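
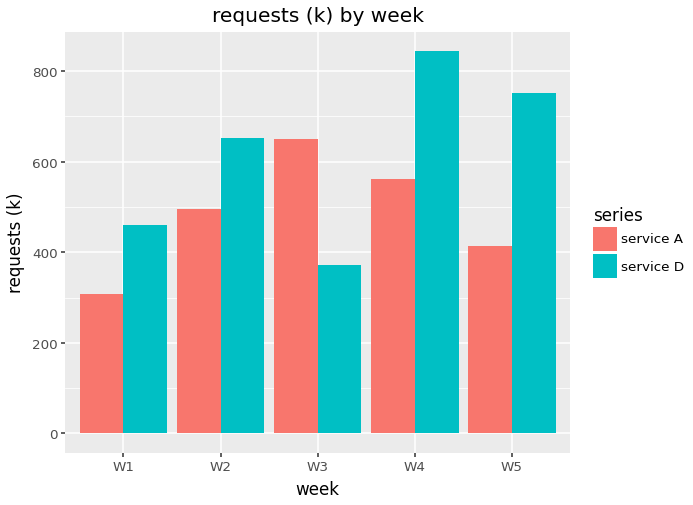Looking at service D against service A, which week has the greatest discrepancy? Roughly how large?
W5: service D ≈ 800, service A ≈ 400 → gap ≈ 400. Next-largest (W4) is only ≈ 200.

W5, ≈ 400 k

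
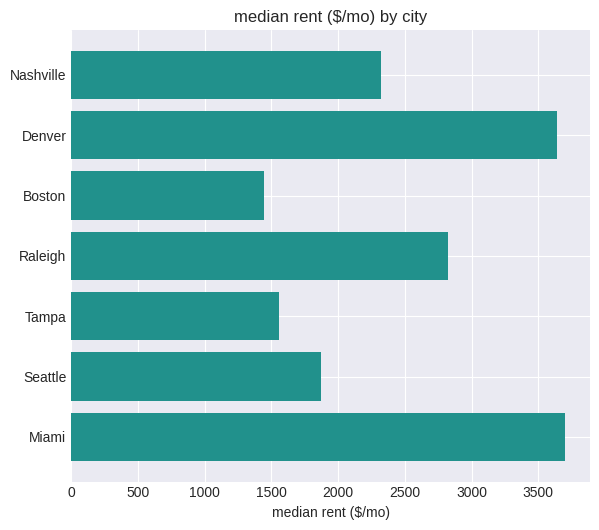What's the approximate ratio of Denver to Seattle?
Denver ≈ 3500, Seattle ≈ 2000; 3500/2000 ≈ 1.75.

≈ 1.75×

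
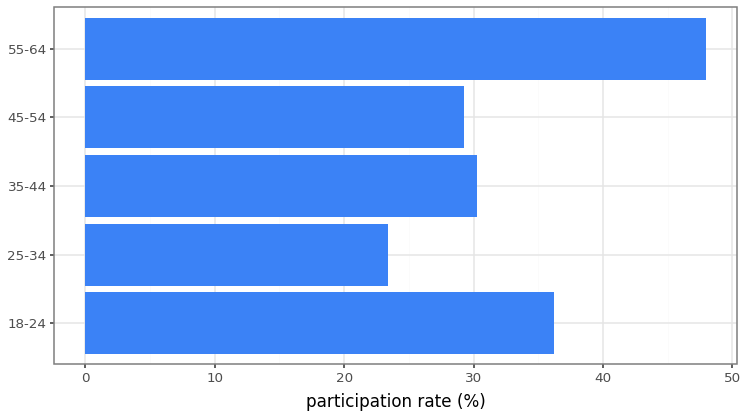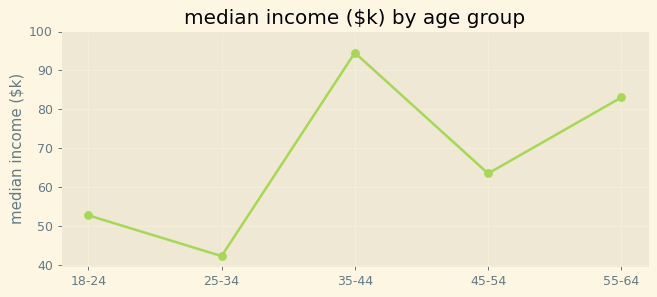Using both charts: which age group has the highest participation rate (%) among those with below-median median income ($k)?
18-24

Chart 2 median median income ($k) ≈ 60; below-median age groups: 18-24, 25-34. Among those, 18-24 has the highest participation rate (%) (≈ 35).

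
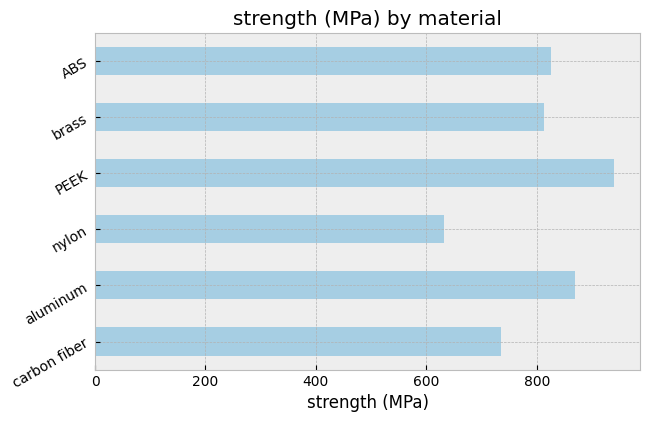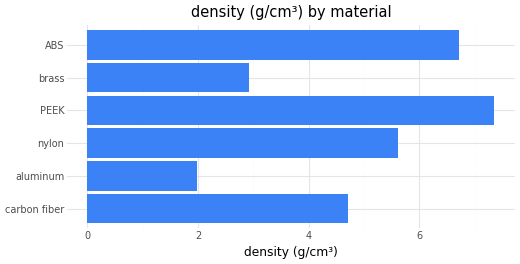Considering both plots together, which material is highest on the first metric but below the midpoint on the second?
Chart 2 median density (g/cm³) ≈ 5; below-median materials: carbon fiber, aluminum, brass. Among those, aluminum has the highest strength (MPa) (≈ 900).

aluminum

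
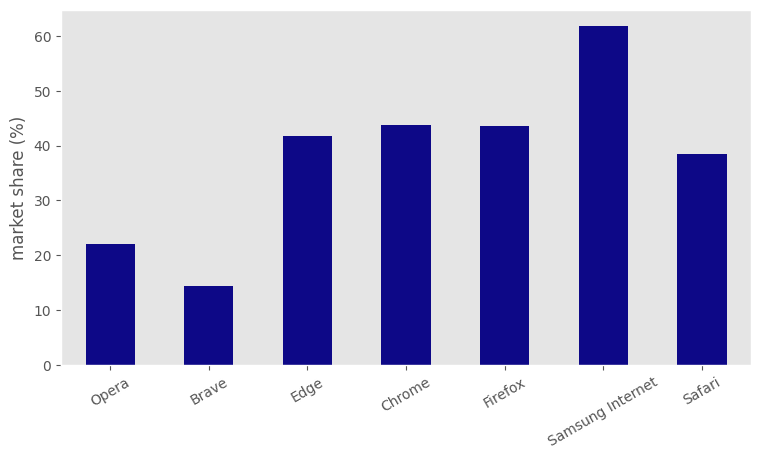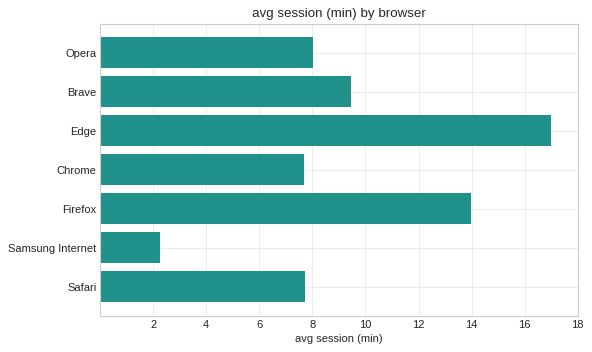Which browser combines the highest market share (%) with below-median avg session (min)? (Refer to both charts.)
Samsung Internet

Chart 2 median avg session (min) ≈ 8; below-median browsers: Chrome, Samsung Internet, Safari. Among those, Samsung Internet has the highest market share (%) (≈ 60).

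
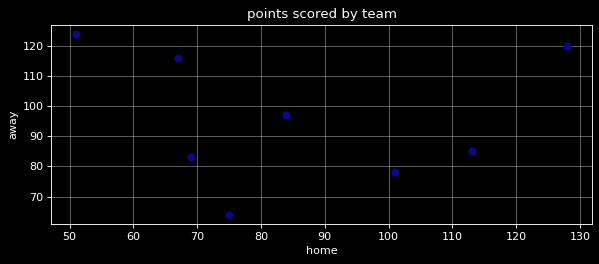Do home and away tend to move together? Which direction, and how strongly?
Points are roughly uncorrelated; weak (|r| ≈ 0.1).

no clear correlation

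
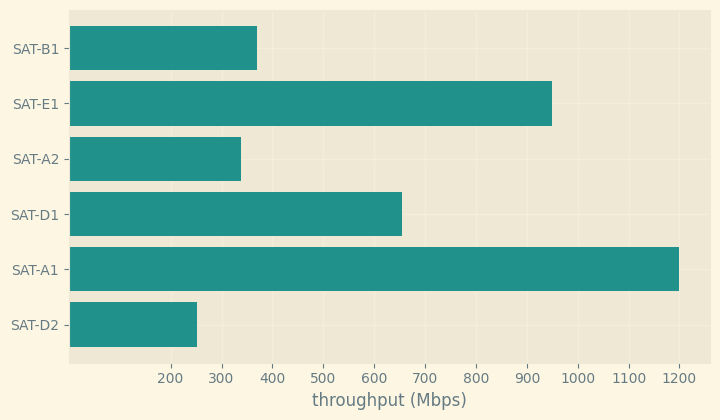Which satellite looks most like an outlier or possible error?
SAT-A1 ≈ 1200; the rest sit between ≈ 300 and ≈ 900.

SAT-A1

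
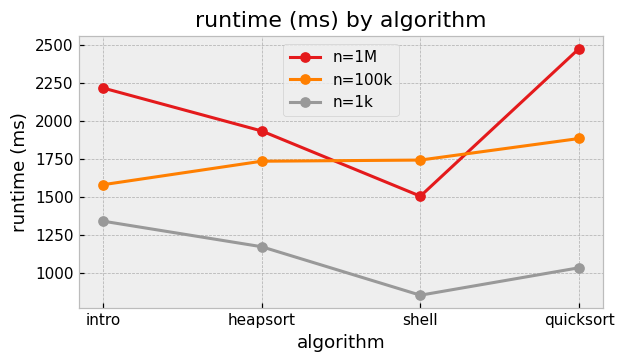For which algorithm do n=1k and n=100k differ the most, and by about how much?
shell, ≈ 1000 ms

shell: n=1k ≈ 800, n=100k ≈ 1800 → gap ≈ 1000. Next-largest (quicksort) is only ≈ 800.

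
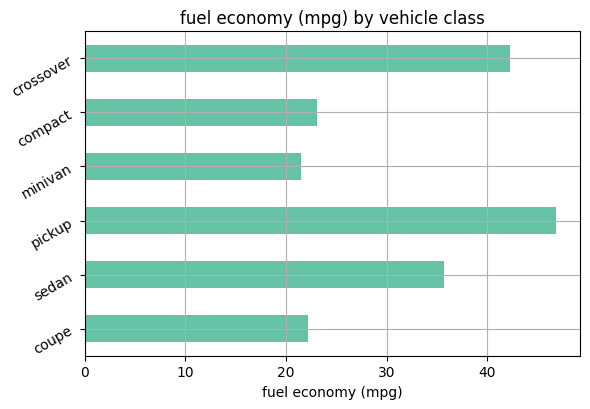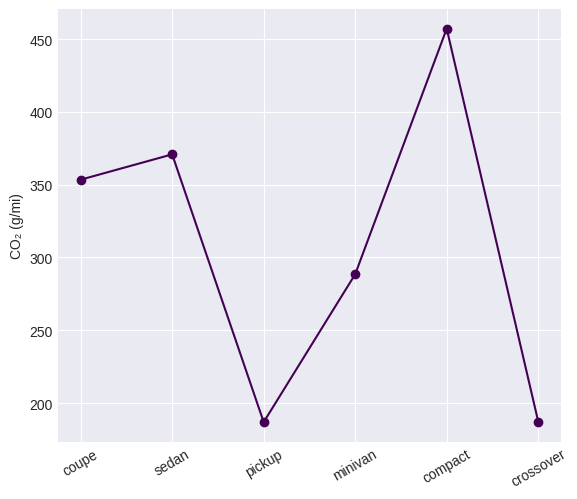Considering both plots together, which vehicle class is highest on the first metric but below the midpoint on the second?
pickup

Chart 2 median CO₂ (g/mi) ≈ 300; below-median vehicle classes: pickup, minivan, crossover. Among those, pickup has the highest fuel economy (mpg) (≈ 45).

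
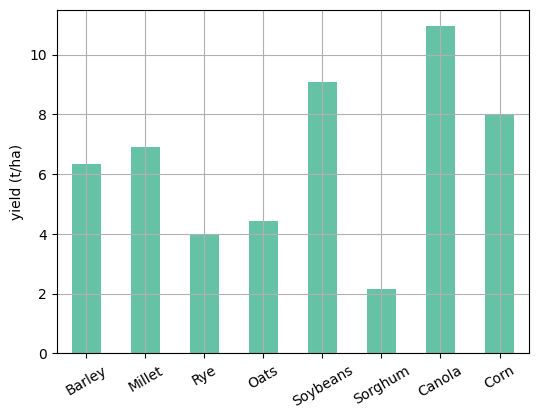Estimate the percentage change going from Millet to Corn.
≈ +14.3%

Millet ≈ 7, Corn ≈ 8; (8 − 7) / 7 ≈ +14.3%.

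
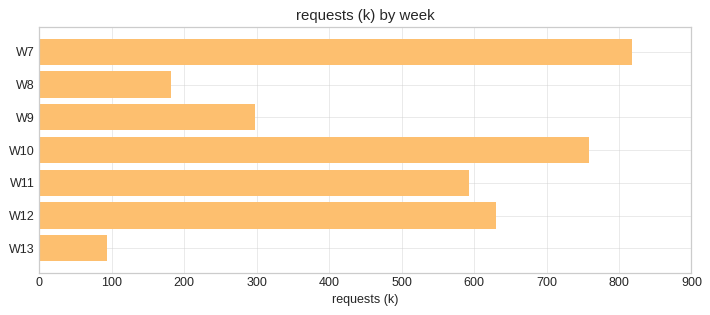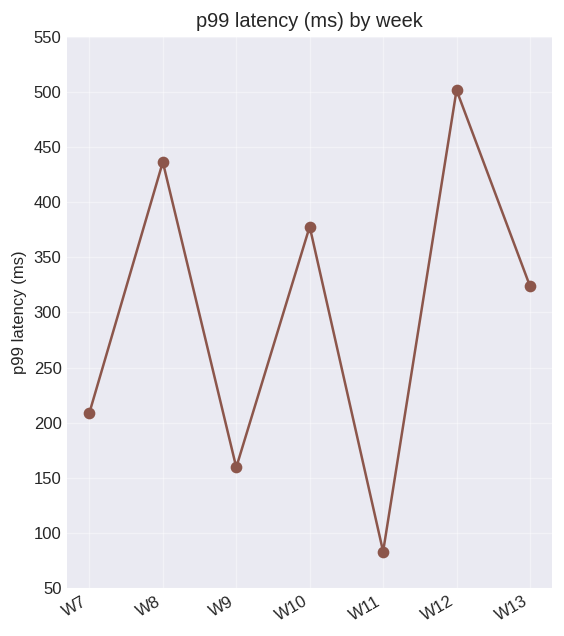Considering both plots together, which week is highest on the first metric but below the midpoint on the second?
Chart 2 median p99 latency (ms) ≈ 300; below-median weeks: W7, W9, W11. Among those, W7 has the highest requests (k) (≈ 800).

W7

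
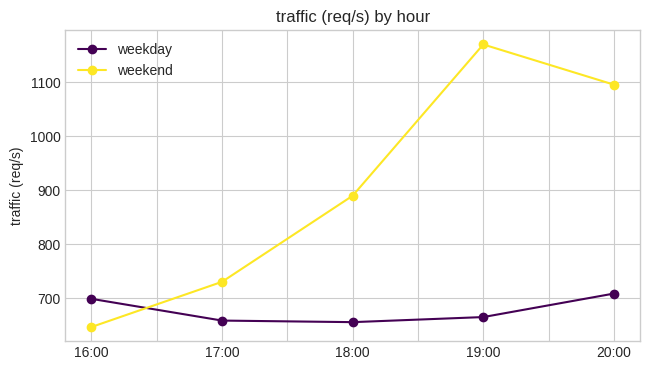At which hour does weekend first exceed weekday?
17:00

16:00: weekend ≈ 650 vs weekday ≈ 700 (not yet); 17:00: weekend ≈ 750 vs weekday ≈ 650 (first crossover).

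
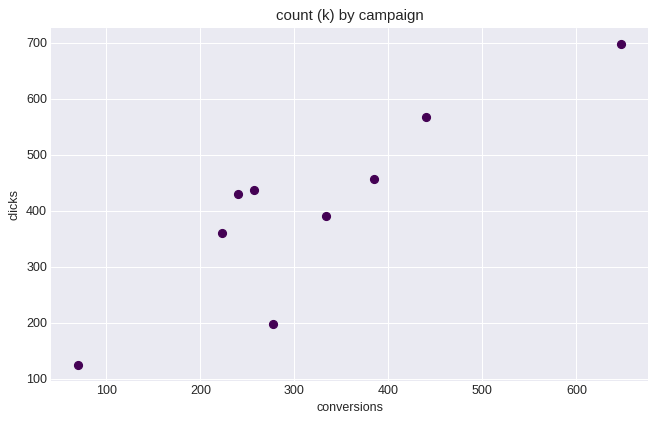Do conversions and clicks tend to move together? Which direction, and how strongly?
positive, strong

Points are positively correlated; strong (|r| ≈ 0.9).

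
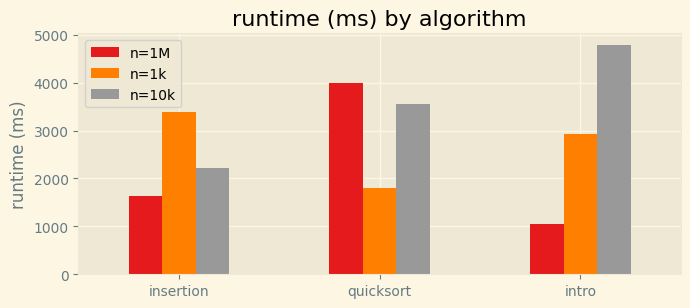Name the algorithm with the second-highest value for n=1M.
insertion

Top 3 for n=1M: quicksort ≈ 4000, insertion ≈ 1500, intro ≈ 1000.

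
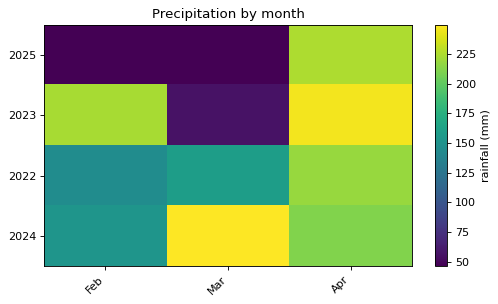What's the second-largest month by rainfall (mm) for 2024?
Apr

Top 3 for 2024: Mar ≈ 240, Apr ≈ 220, Feb ≈ 160.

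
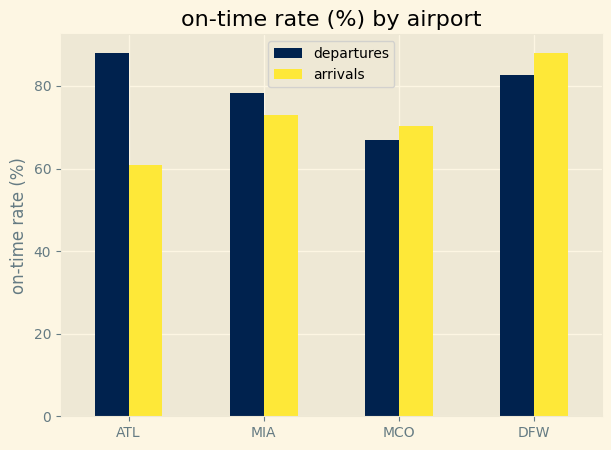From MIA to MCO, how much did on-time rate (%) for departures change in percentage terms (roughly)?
≈ -12.5%

MIA ≈ 80, MCO ≈ 70; (70 − 80) / 80 ≈ -12.5%.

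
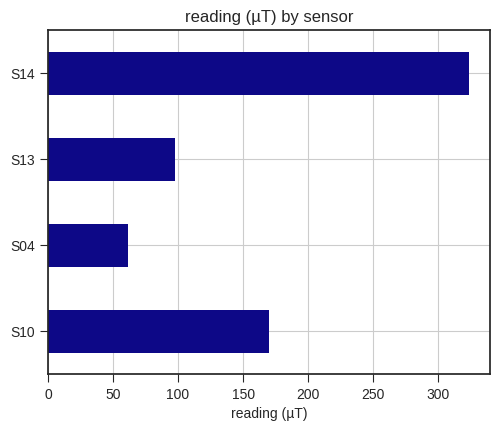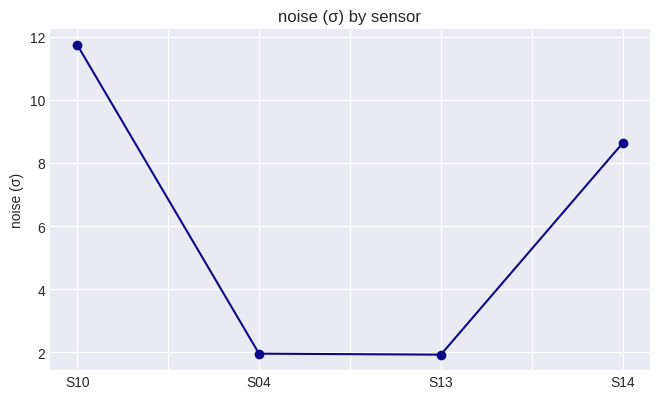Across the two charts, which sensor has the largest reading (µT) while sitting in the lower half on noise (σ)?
Chart 2 median noise (σ) ≈ 6; below-median sensors: S04, S13. Among those, S13 has the highest reading (µT) (≈ 100).

S13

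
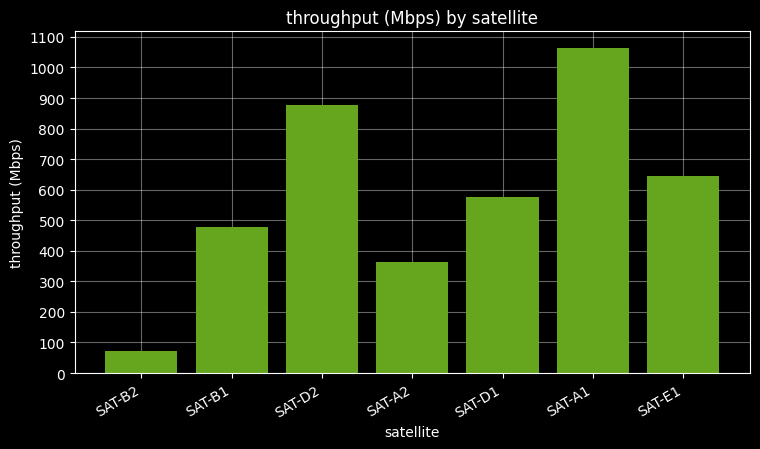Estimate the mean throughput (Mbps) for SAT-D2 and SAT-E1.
≈ 750

(900 + 600) / 2 ≈ 750.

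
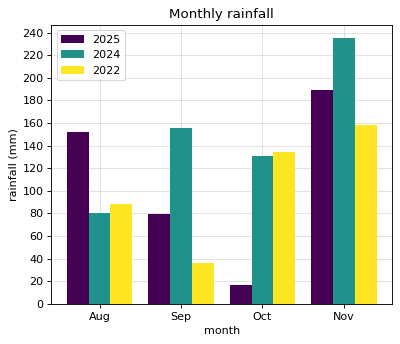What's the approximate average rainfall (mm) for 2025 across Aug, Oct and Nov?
(160 + 20 + 180) / 3 ≈ 120.

≈ 120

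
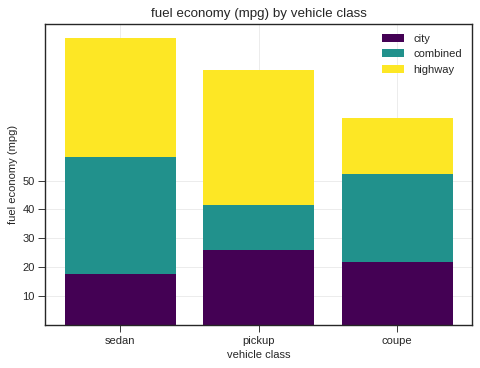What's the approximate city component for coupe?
city top ≈ 20, bottom ≈ 0; segment ≈ 20.

≈ 20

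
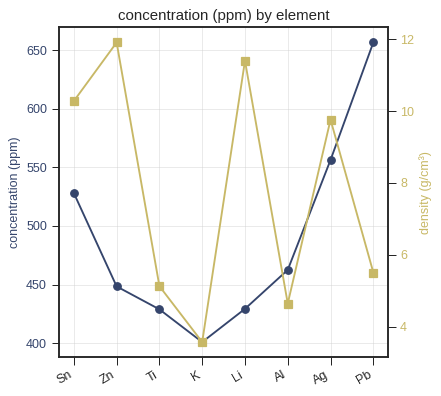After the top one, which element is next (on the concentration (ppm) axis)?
Top 3 (on the concentration (ppm) axis): Pb ≈ 650, Ag ≈ 550, Sn ≈ 525.

Ag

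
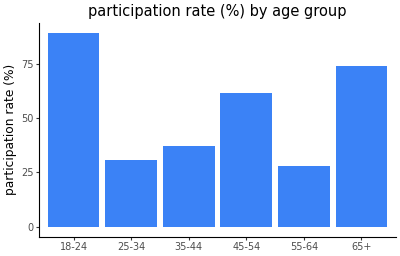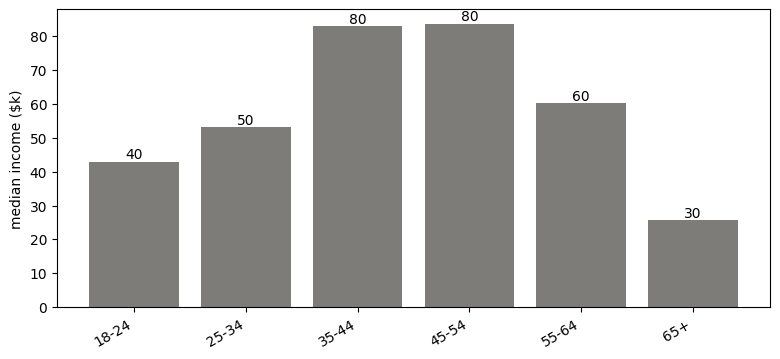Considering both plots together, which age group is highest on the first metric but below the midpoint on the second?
Chart 2 median median income ($k) ≈ 60; below-median age groups: 18-24, 25-34, 65+. Among those, 18-24 has the highest participation rate (%) (≈ 90).

18-24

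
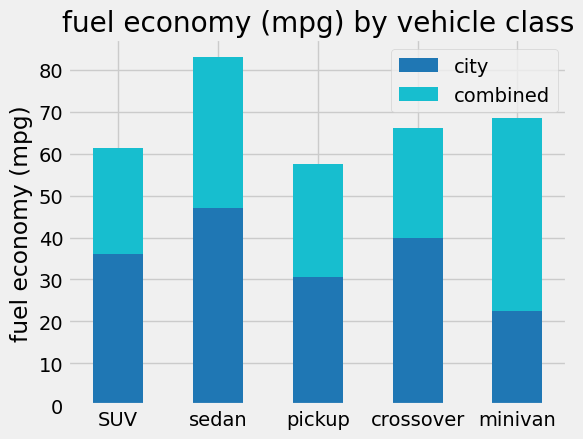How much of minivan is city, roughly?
city top ≈ 20, bottom ≈ 0; segment ≈ 20.

≈ 20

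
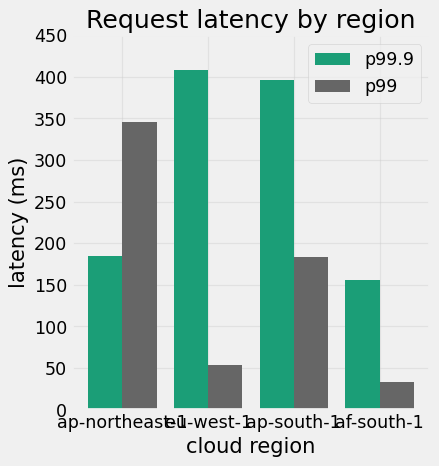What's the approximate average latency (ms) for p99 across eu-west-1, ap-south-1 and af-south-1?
(50 + 200 + 50) / 3 ≈ 100.

≈ 100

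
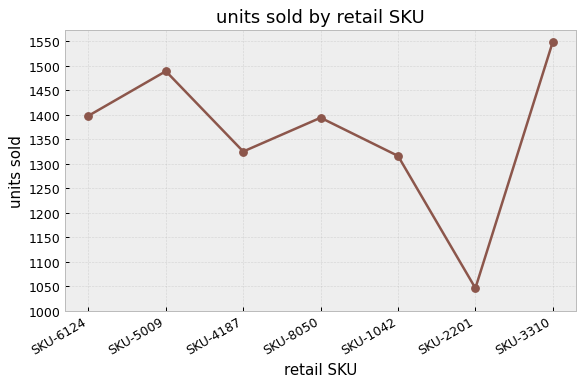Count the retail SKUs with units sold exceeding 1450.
Above 1450: SKU-5009, SKU-3310.

2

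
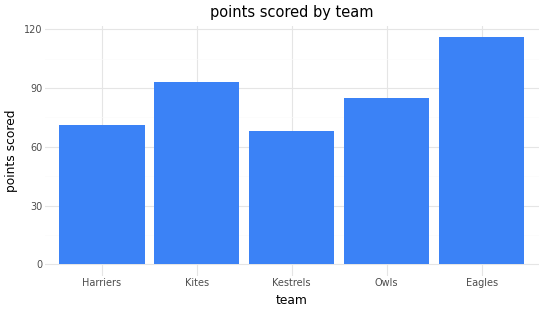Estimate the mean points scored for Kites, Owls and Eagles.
≈ 97

(90 + 80 + 120) / 3 ≈ 97.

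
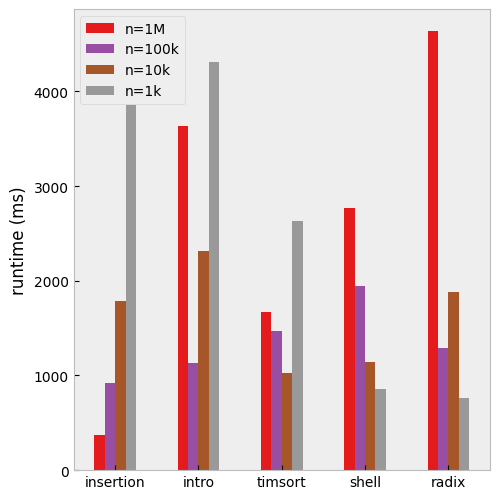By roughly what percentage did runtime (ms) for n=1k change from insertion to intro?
≈ +12.5%

insertion ≈ 4000, intro ≈ 4500; (4500 − 4000) / 4000 ≈ +12.5%.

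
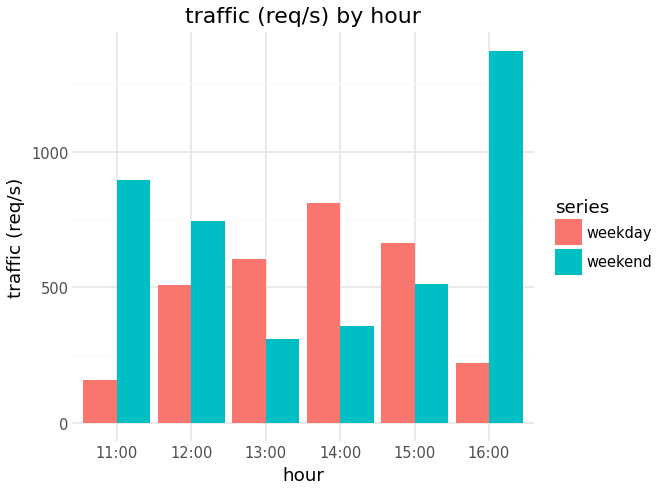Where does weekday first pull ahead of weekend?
13:00

12:00: weekday ≈ 600 vs weekend ≈ 800 (not yet); 13:00: weekday ≈ 600 vs weekend ≈ 400 (first crossover).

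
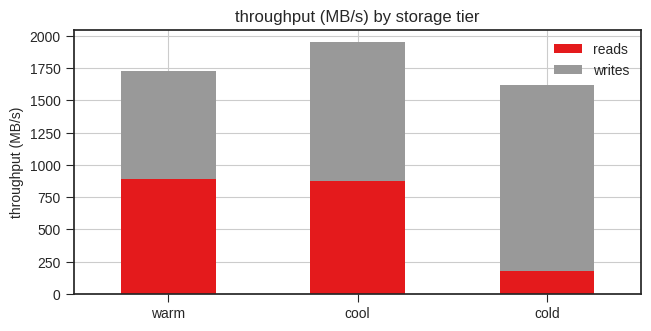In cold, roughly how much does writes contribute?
≈ 1400

writes top ≈ 1600, bottom ≈ 200; segment ≈ 1400.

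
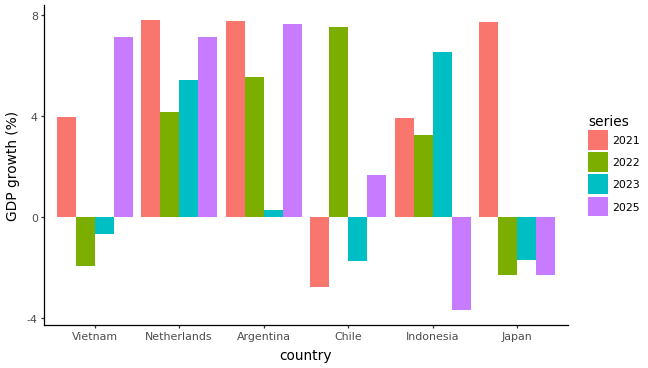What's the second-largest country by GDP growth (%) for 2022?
Argentina

Top 3 for 2022: Chile ≈ 8, Argentina ≈ 6, Netherlands ≈ 4.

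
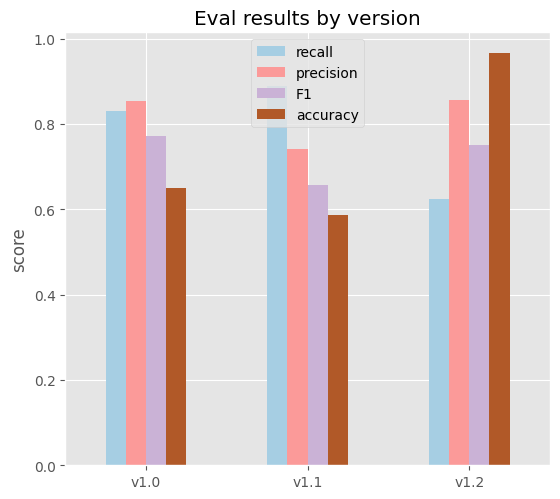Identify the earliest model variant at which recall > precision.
v1.1

v1.0: recall ≈ 0.8 vs precision ≈ 0.9 (not yet); v1.1: recall ≈ 0.9 vs precision ≈ 0.7 (first crossover).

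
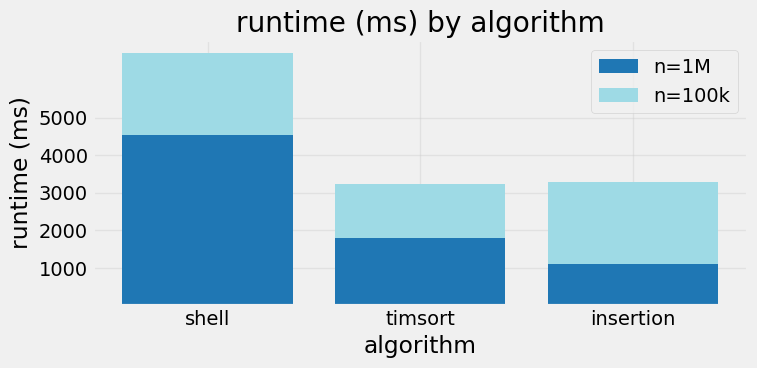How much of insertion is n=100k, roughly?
≈ 2000

n=100k top ≈ 3000, bottom ≈ 1000; segment ≈ 2000.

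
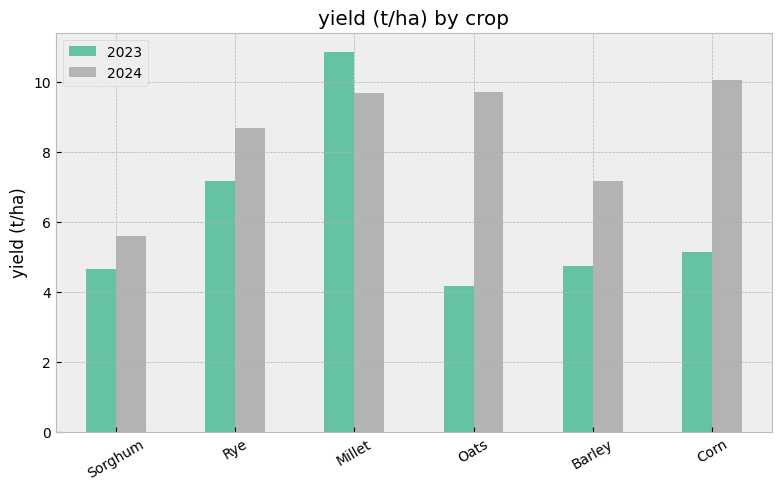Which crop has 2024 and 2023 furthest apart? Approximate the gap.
Oats: 2024 ≈ 10, 2023 ≈ 4 → gap ≈ 6. Next-largest (Corn) is only ≈ 5.

Oats, ≈ 6 t/ha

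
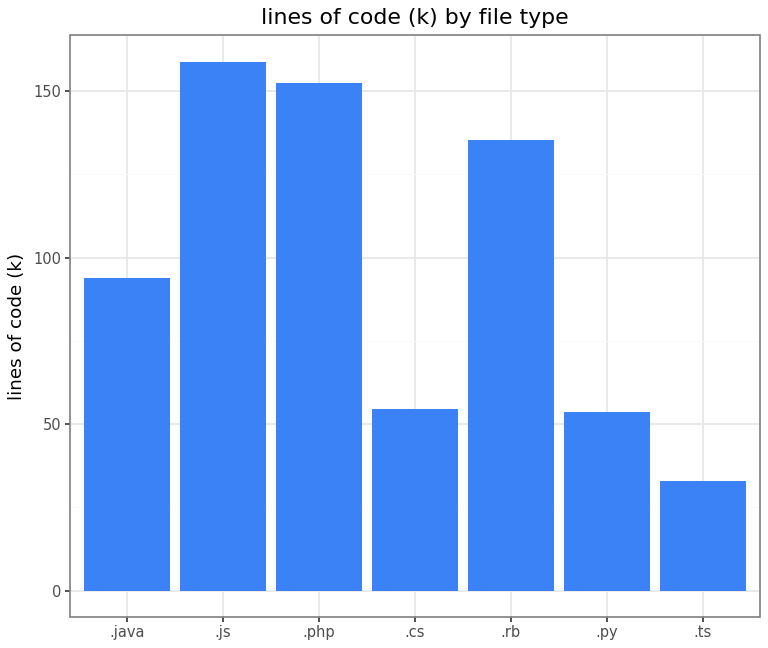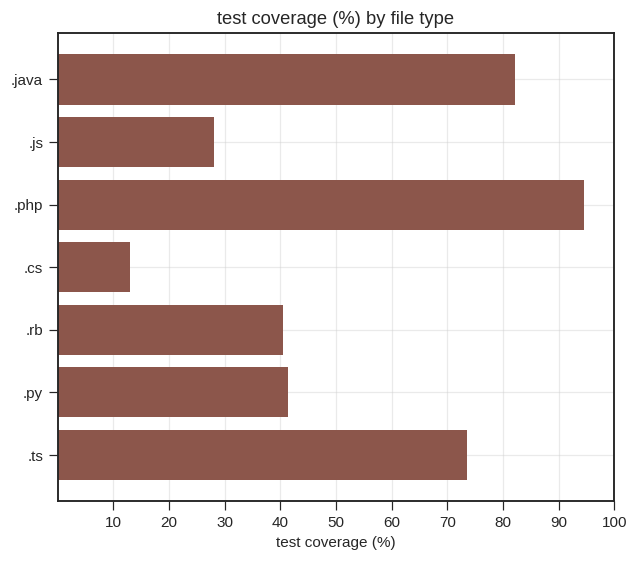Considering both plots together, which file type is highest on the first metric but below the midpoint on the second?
Chart 2 median test coverage (%) ≈ 40; below-median file types: .js, .cs, .rb. Among those, .js has the highest lines of code (k) (≈ 160).

.js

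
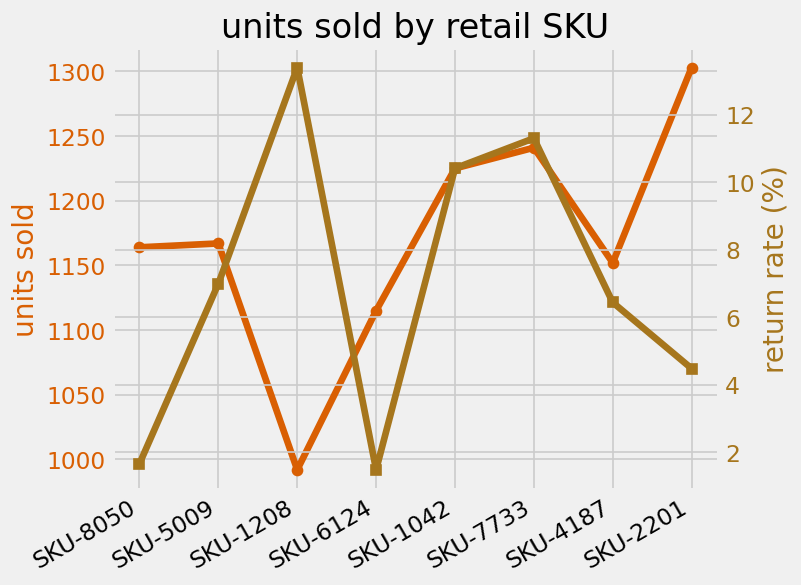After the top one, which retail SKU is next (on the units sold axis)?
Top 3 (on the units sold axis): SKU-2201 ≈ 1300, SKU-7733 ≈ 1250, SKU-1042 ≈ 1200.

SKU-7733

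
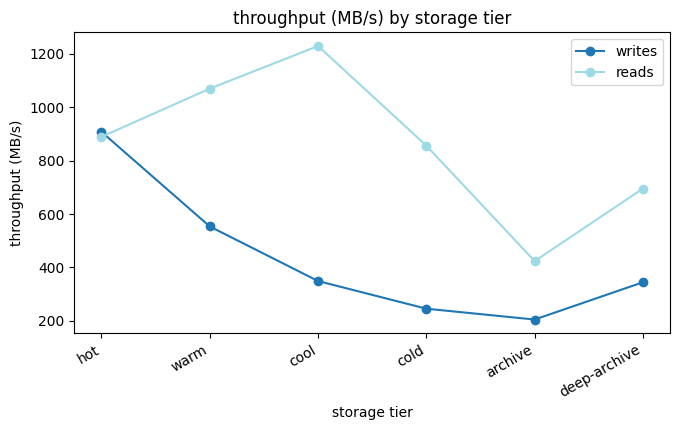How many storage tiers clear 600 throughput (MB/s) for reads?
Above 600: hot, warm, cool, cold, deep-archive.

5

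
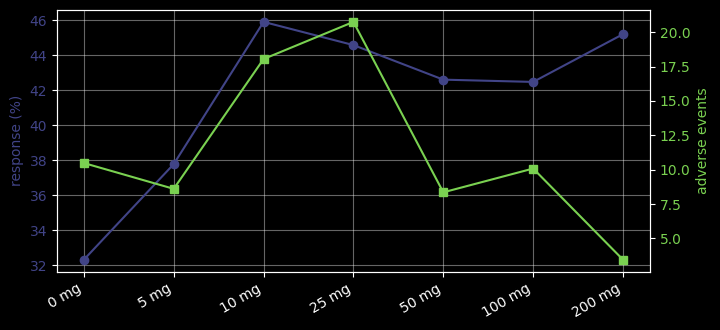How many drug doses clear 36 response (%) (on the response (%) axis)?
Above 36: 5 mg, 10 mg, 25 mg, 50 mg, 100 mg, 200 mg.

6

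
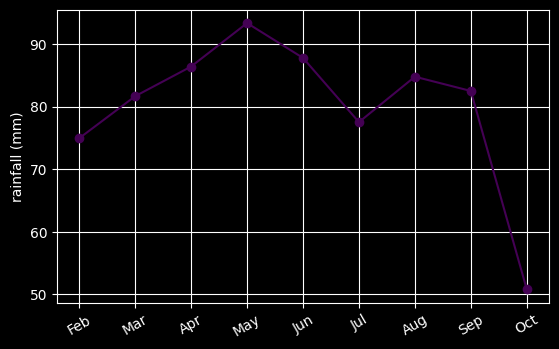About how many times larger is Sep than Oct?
≈ 1.6×

Sep ≈ 80, Oct ≈ 50; 80/50 ≈ 1.6.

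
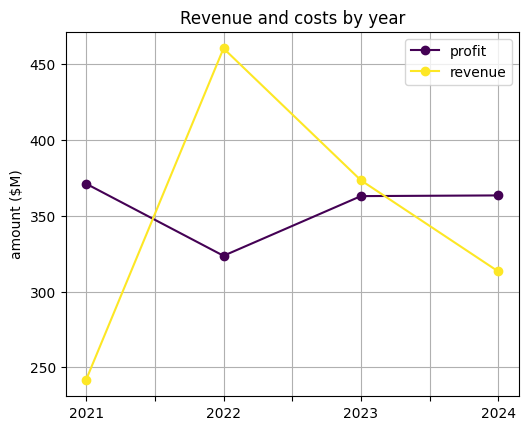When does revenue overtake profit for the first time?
2021: revenue ≈ 240 vs profit ≈ 380 (not yet); 2022: revenue ≈ 460 vs profit ≈ 320 (first crossover).

2022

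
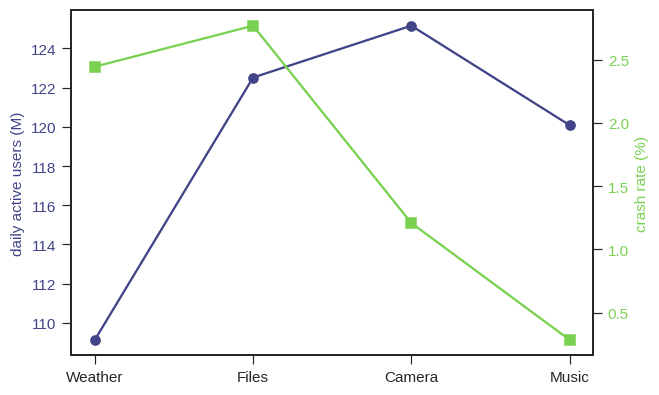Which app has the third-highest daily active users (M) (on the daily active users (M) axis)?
Music

Top 4 (on the daily active users (M) axis): Camera ≈ 126, Files ≈ 122, Music ≈ 120, Weather ≈ 110.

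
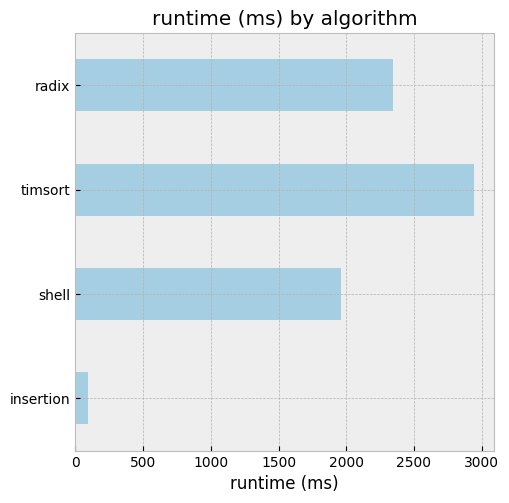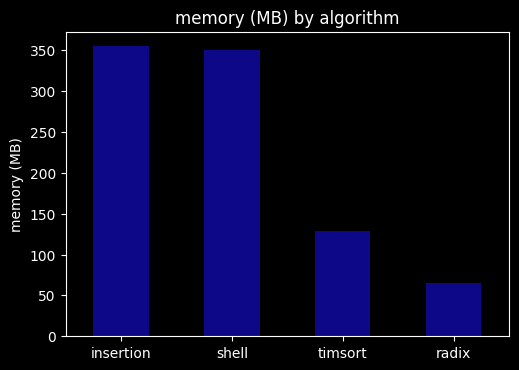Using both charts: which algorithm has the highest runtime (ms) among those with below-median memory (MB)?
Chart 2 median memory (MB) ≈ 250; below-median algorithms: timsort, radix. Among those, timsort has the highest runtime (ms) (≈ 3000).

timsort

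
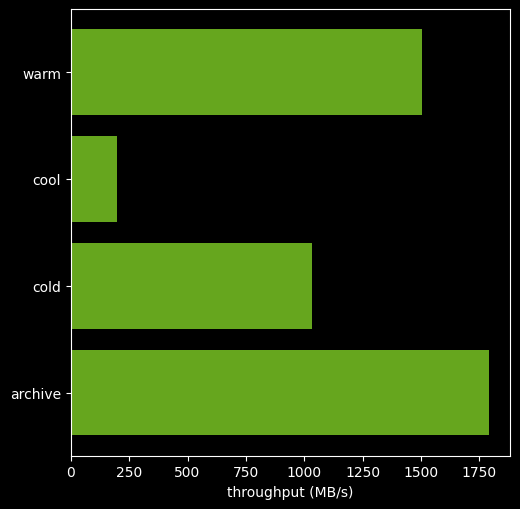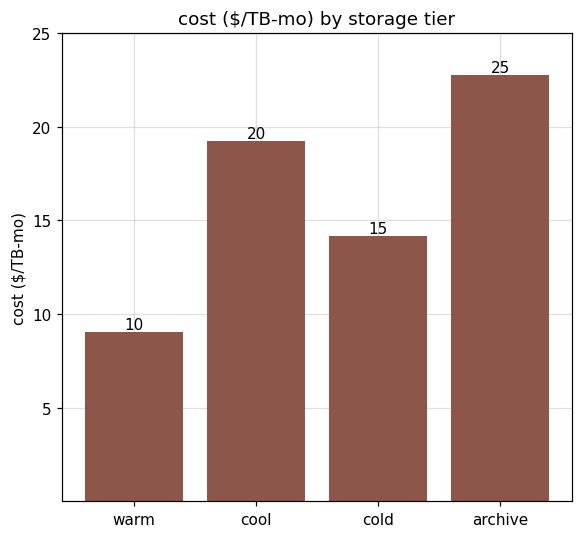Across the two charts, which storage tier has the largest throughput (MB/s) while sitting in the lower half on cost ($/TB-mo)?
Chart 2 median cost ($/TB-mo) ≈ 15; below-median storage tiers: warm, cold. Among those, warm has the highest throughput (MB/s) (≈ 1600).

warm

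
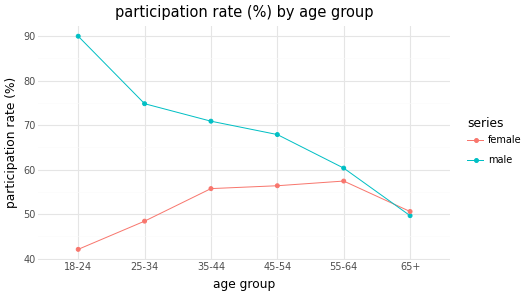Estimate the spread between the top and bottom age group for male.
≈ 40

Max 18-24 ≈ 90, min 65+ ≈ 50; range ≈ 40.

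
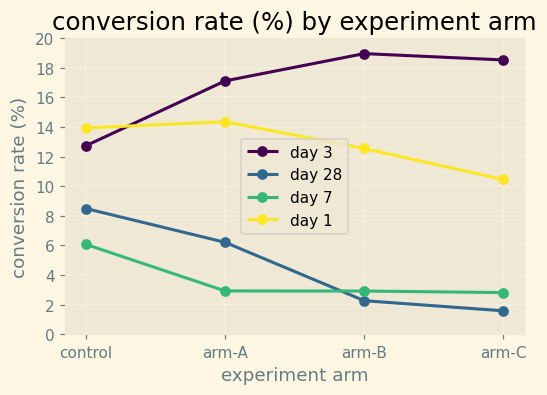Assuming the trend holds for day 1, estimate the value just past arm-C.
≈ 8

Last three: 14, 12, 10 → slope ≈ -2/step → next ≈ 8.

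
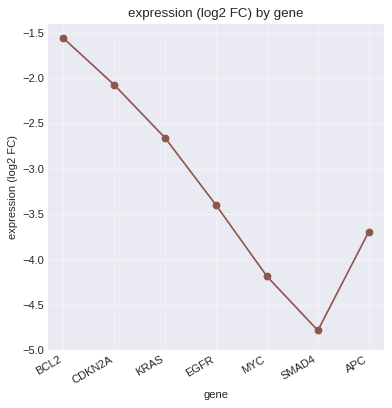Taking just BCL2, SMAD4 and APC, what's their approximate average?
≈ -3.33

(-1.5 + -5.0 + -3.5) / 3 ≈ -3.33.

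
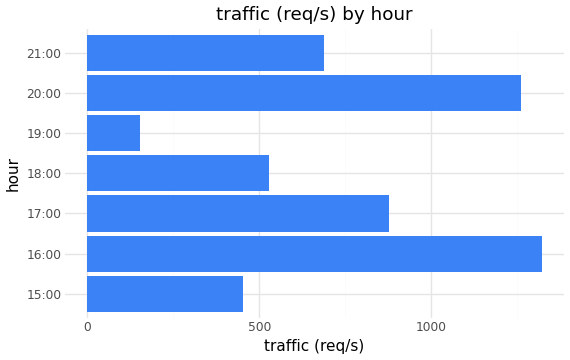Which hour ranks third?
17:00

Top 4: 16:00 ≈ 1400, 20:00 ≈ 1200, 17:00 ≈ 800, 21:00 ≈ 600.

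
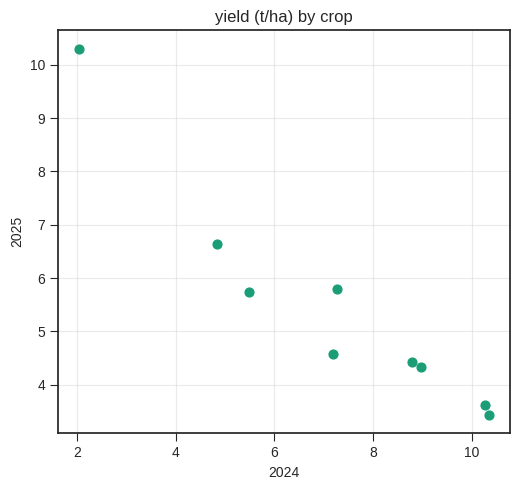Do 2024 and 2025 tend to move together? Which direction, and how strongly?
negative, strong

Points are negatively correlated; strong (|r| ≈ 0.9).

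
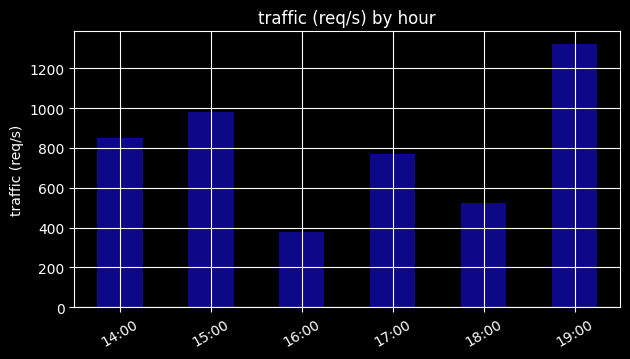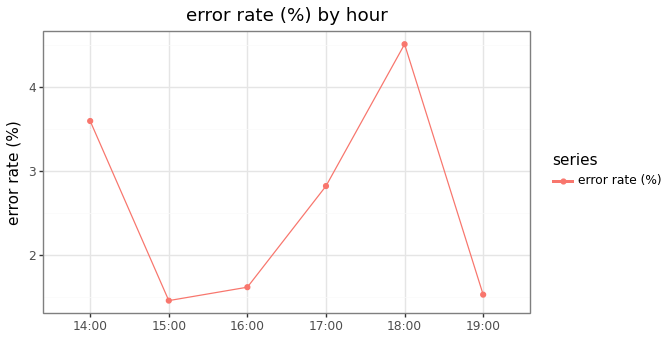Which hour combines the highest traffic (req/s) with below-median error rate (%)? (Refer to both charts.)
Chart 2 median error rate (%) ≈ 2; below-median hours: 15:00, 16:00, 19:00. Among those, 19:00 has the highest traffic (req/s) (≈ 1400).

19:00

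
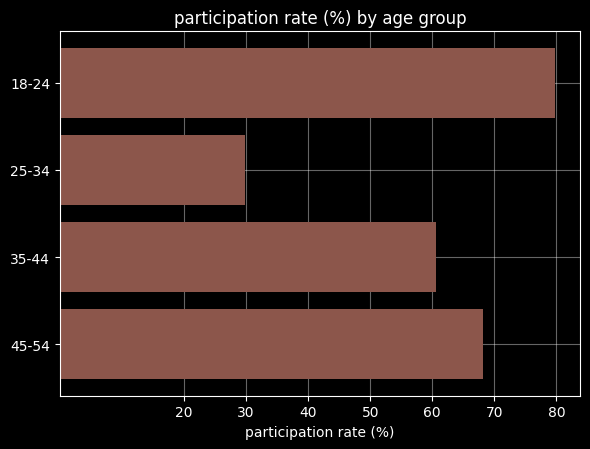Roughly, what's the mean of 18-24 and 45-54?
≈ 75

(80 + 70) / 2 ≈ 75.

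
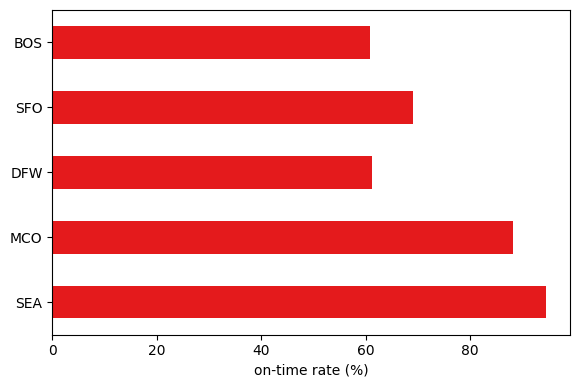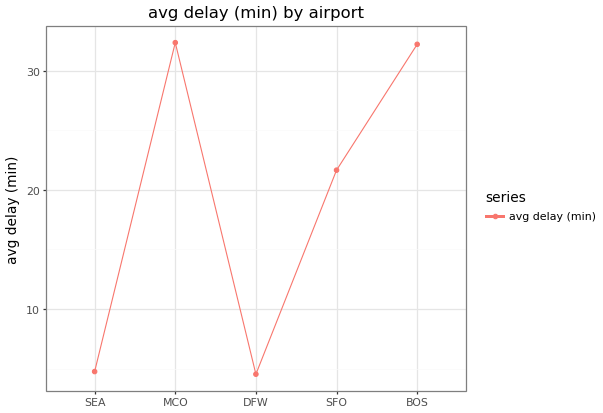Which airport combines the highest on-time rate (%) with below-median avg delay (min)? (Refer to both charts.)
SEA

Chart 2 median avg delay (min) ≈ 20; below-median airports: SEA, DFW. Among those, SEA has the highest on-time rate (%) (≈ 90).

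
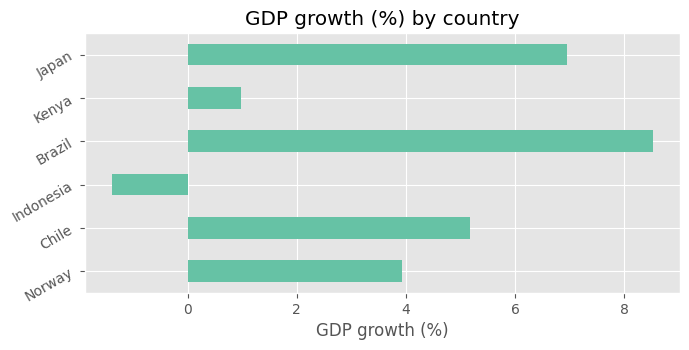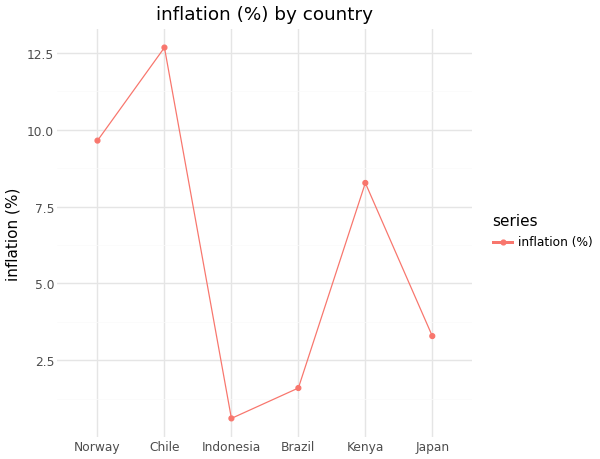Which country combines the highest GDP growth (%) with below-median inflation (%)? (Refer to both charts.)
Chart 2 median inflation (%) ≈ 6; below-median countries: Indonesia, Brazil, Japan. Among those, Brazil has the highest GDP growth (%) (≈ 9).

Brazil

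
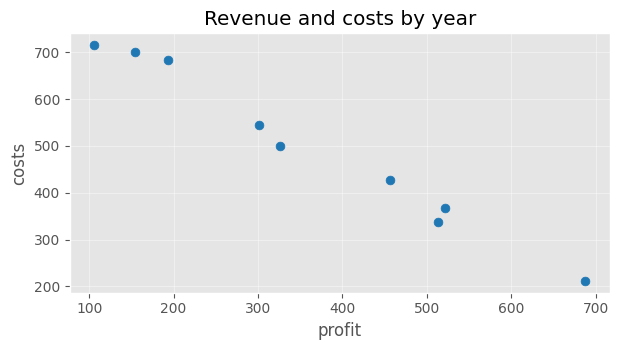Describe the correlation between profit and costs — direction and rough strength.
negative, strong

Points are negatively correlated; strong (|r| ≈ 1.0).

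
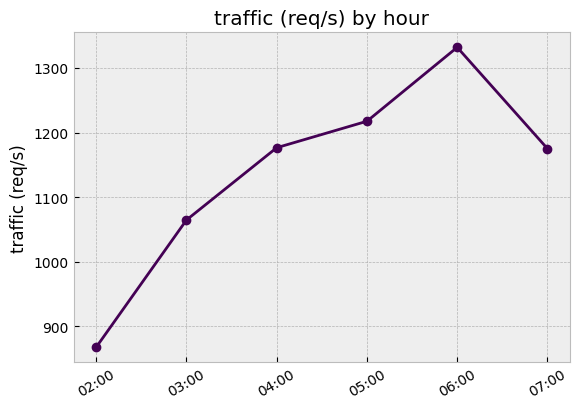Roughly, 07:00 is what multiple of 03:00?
07:00 ≈ 1200, 03:00 ≈ 1050; 1200/1050 ≈ 1.14.

≈ 1.14×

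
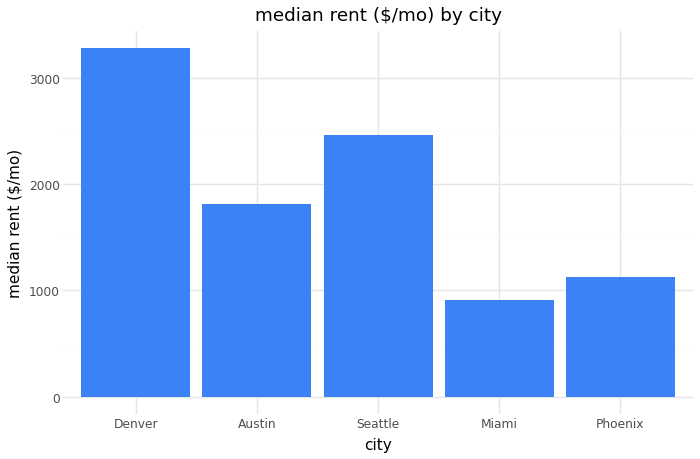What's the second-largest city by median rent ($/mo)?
Top 3: Denver ≈ 3500, Seattle ≈ 2500, Austin ≈ 2000.

Seattle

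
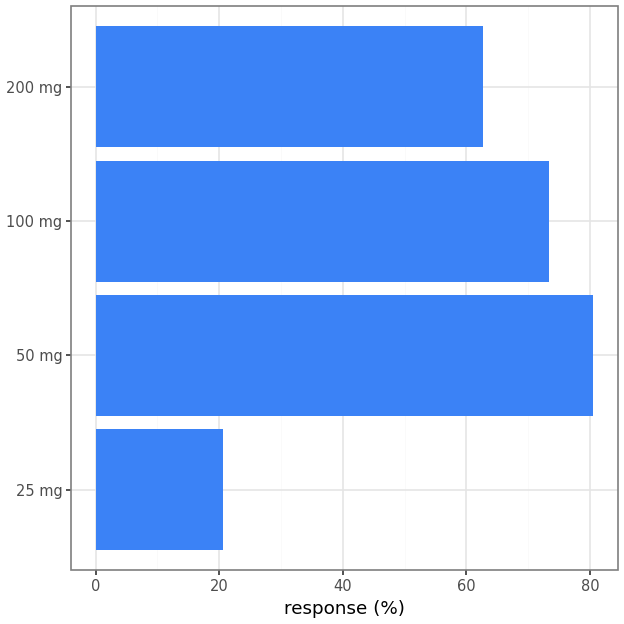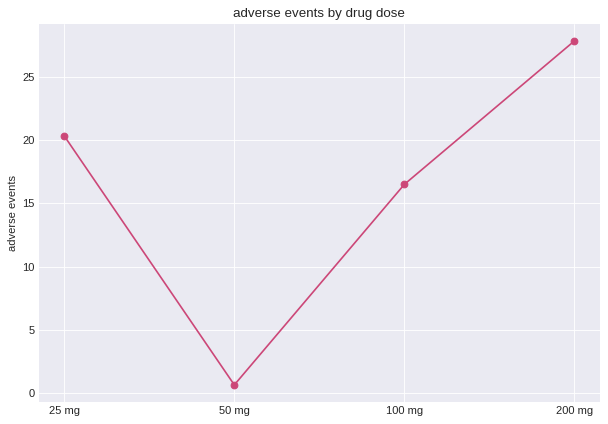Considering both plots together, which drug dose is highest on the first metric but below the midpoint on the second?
Chart 2 median adverse events ≈ 20; below-median drug doses: 50 mg, 100 mg. Among those, 50 mg has the highest response (%) (≈ 80).

50 mg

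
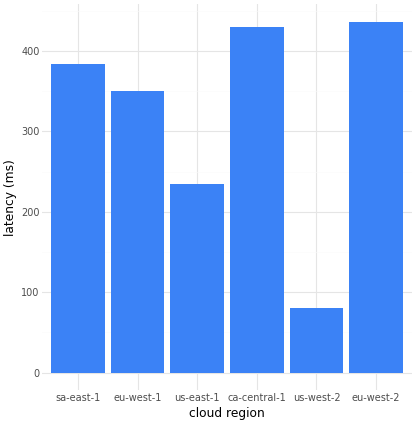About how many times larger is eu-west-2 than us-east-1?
eu-west-2 ≈ 450, us-east-1 ≈ 250; 450/250 ≈ 1.8.

≈ 1.8×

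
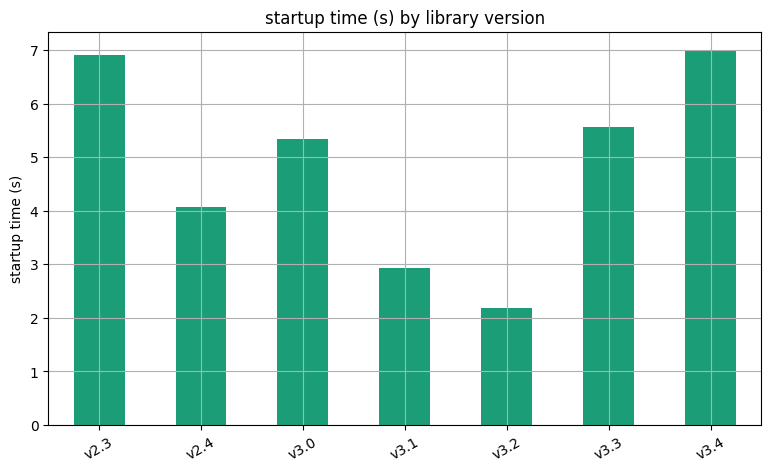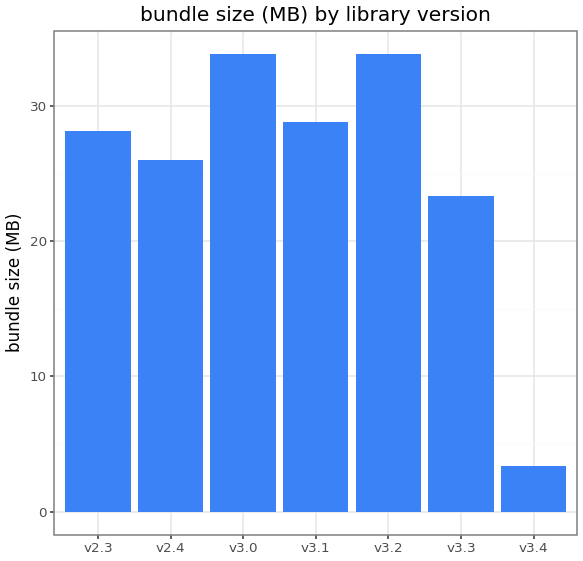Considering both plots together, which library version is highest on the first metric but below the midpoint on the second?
Chart 2 median bundle size (MB) ≈ 30; below-median library versions: v2.4, v3.3, v3.4. Among those, v3.4 has the highest startup time (s) (≈ 7).

v3.4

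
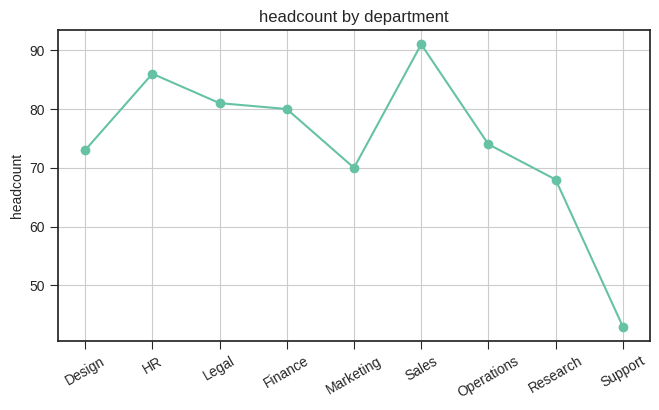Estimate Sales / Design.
Sales ≈ 90, Design ≈ 75; 90/75 ≈ 1.2.

≈ 1.2×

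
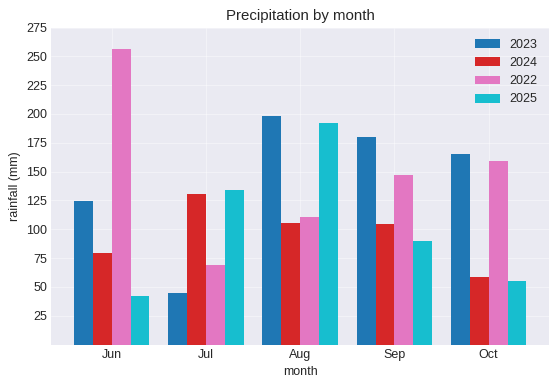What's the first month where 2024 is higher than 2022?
Jun: 2024 ≈ 75 vs 2022 ≈ 250 (not yet); Jul: 2024 ≈ 125 vs 2022 ≈ 75 (first crossover).

Jul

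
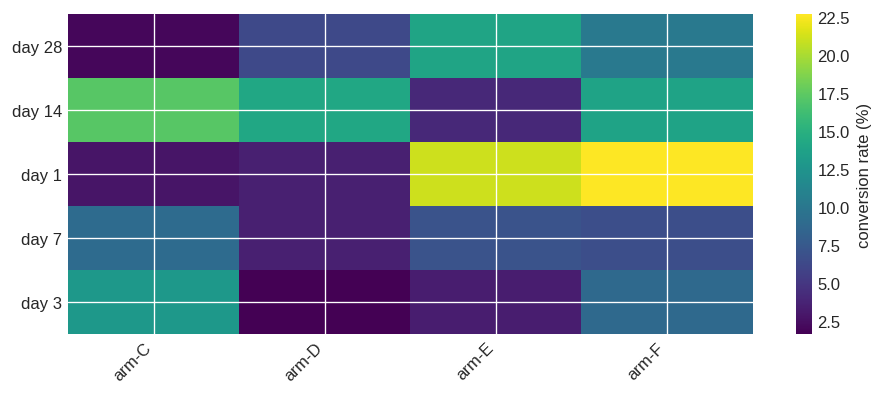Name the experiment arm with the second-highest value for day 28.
Top 3 for day 28: arm-E ≈ 14, arm-F ≈ 10, arm-D ≈ 6.

arm-F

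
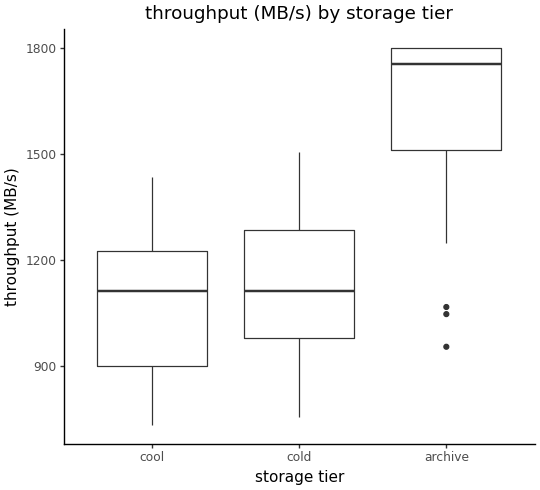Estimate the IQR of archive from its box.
Q3 ≈ 1800, Q1 ≈ 1500; IQR ≈ 300.

≈ 300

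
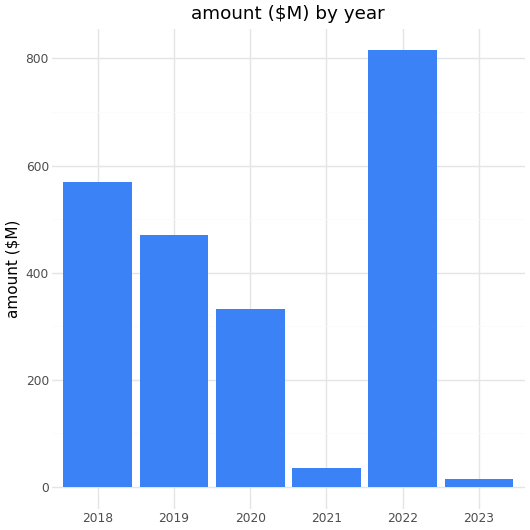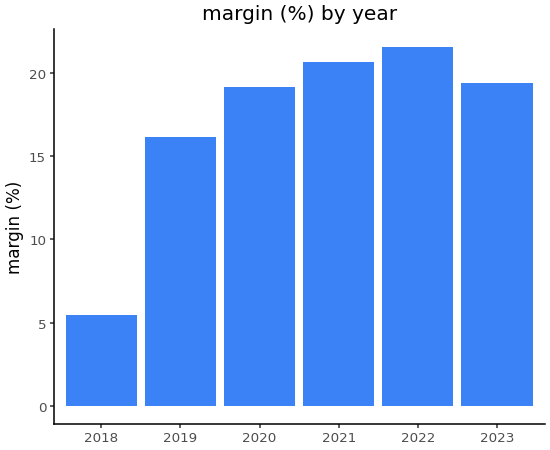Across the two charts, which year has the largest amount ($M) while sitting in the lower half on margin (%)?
2018

Chart 2 median margin (%) ≈ 20; below-median years: 2018, 2019, 2020. Among those, 2018 has the highest amount ($M) (≈ 600).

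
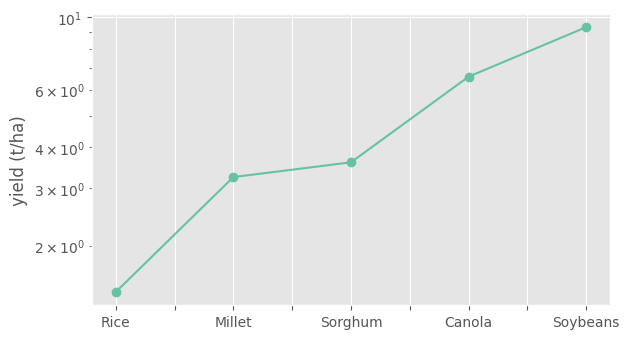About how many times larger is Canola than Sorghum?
Canola ≈ 7, Sorghum ≈ 4; 7/4 ≈ 1.75.

≈ 1.75×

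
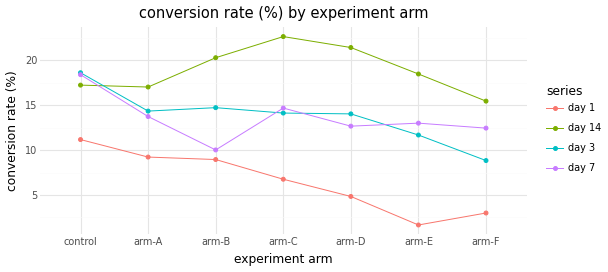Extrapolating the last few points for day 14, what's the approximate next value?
Last three: 22, 18, 16 → slope ≈ -3/step → next ≈ 13.

≈ 13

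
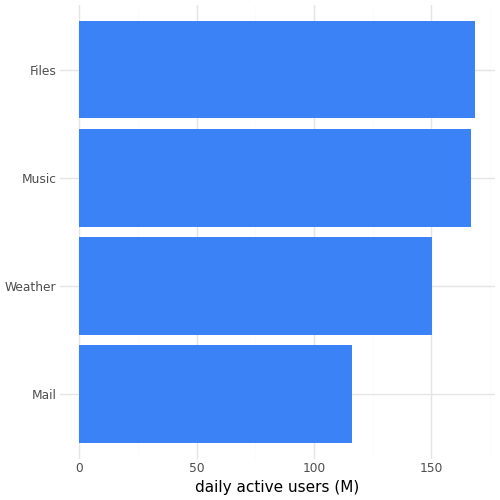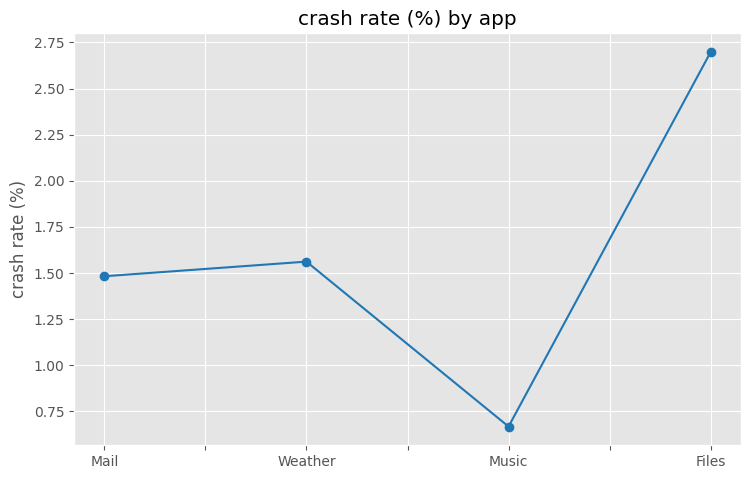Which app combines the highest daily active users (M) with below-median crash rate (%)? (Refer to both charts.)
Music

Chart 2 median crash rate (%) ≈ 1.5; below-median apps: Mail, Music. Among those, Music has the highest daily active users (M) (≈ 160).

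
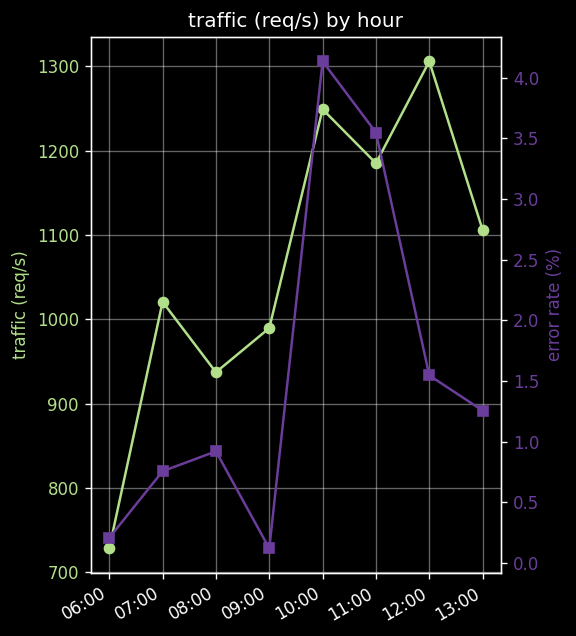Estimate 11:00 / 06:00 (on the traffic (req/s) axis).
≈ 1.6×

11:00 ≈ 1200, 06:00 ≈ 750; 1200/750 ≈ 1.6.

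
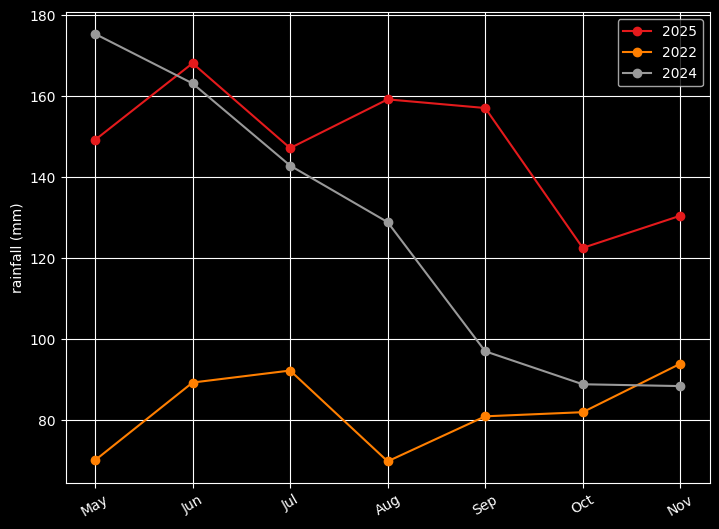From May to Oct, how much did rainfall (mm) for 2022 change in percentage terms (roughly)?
≈ +14.3%

May ≈ 70, Oct ≈ 80; (80 − 70) / 70 ≈ +14.3%.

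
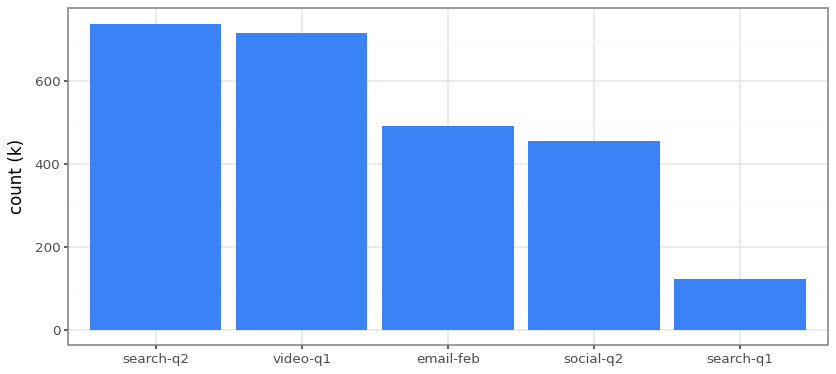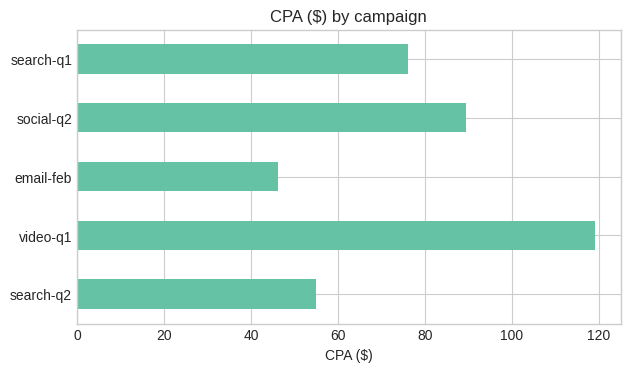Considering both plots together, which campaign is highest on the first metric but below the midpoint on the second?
search-q2

Chart 2 median CPA ($) ≈ 80; below-median campaigns: search-q2, email-feb. Among those, search-q2 has the highest count (k) (≈ 700).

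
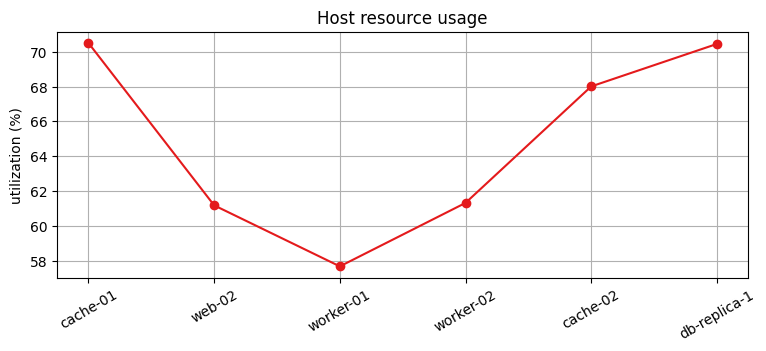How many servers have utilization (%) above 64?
3

Above 64: cache-01, cache-02, db-replica-1.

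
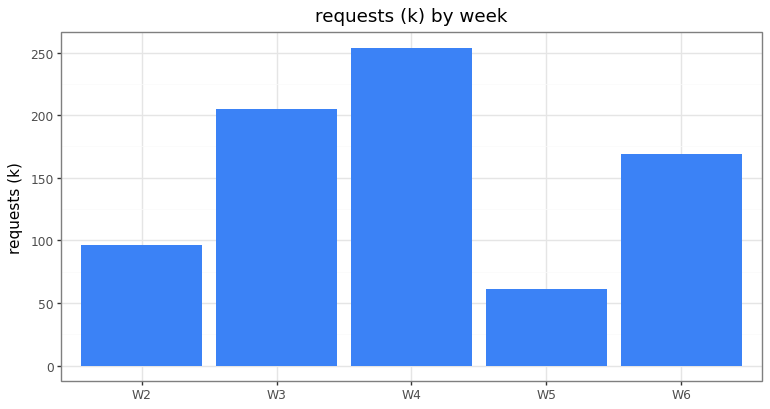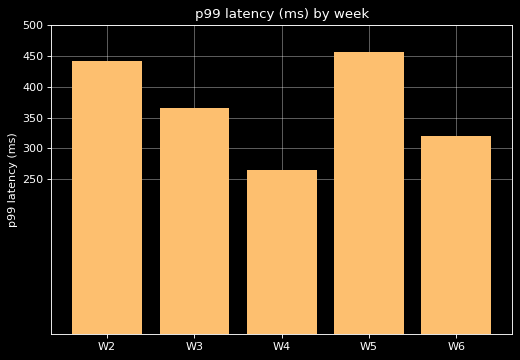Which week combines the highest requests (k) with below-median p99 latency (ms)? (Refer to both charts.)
Chart 2 median p99 latency (ms) ≈ 350; below-median weeks: W4, W6. Among those, W4 has the highest requests (k) (≈ 250).

W4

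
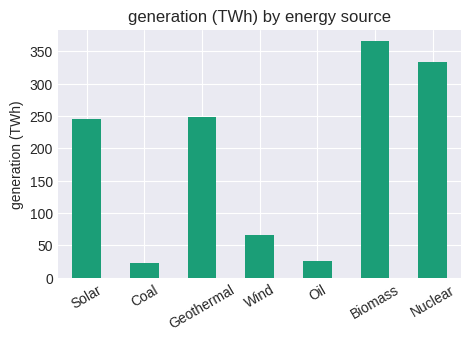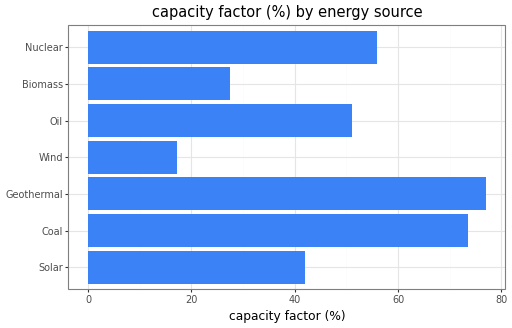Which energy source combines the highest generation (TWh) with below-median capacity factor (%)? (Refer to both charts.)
Chart 2 median capacity factor (%) ≈ 50; below-median energy sources: Solar, Wind, Biomass. Among those, Biomass has the highest generation (TWh) (≈ 350).

Biomass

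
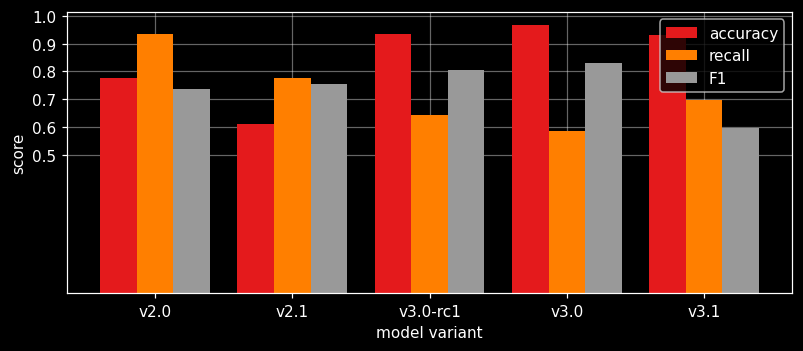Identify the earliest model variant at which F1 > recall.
v3.0-rc1

v2.1: F1 ≈ 0.8 vs recall ≈ 0.8 (not yet); v3.0-rc1: F1 ≈ 0.8 vs recall ≈ 0.6 (first crossover).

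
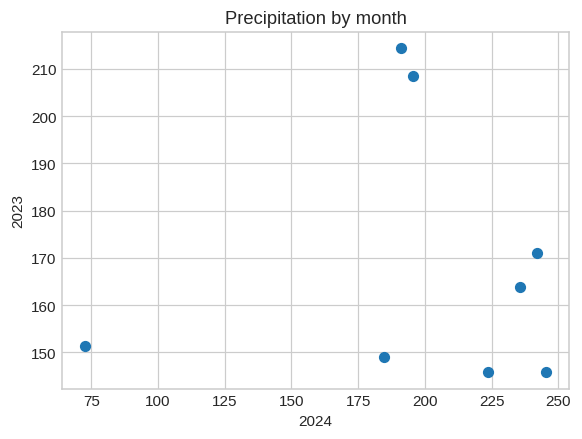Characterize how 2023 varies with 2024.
Points are roughly uncorrelated; weak (|r| ≈ 0.0).

no clear correlation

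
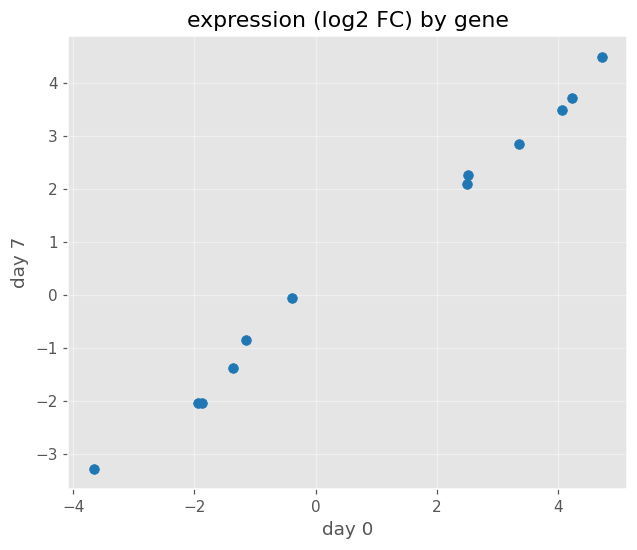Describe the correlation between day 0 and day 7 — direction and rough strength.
Points are positively correlated; strong (|r| ≈ 1.0).

positive, strong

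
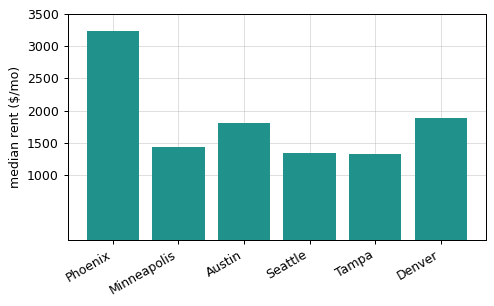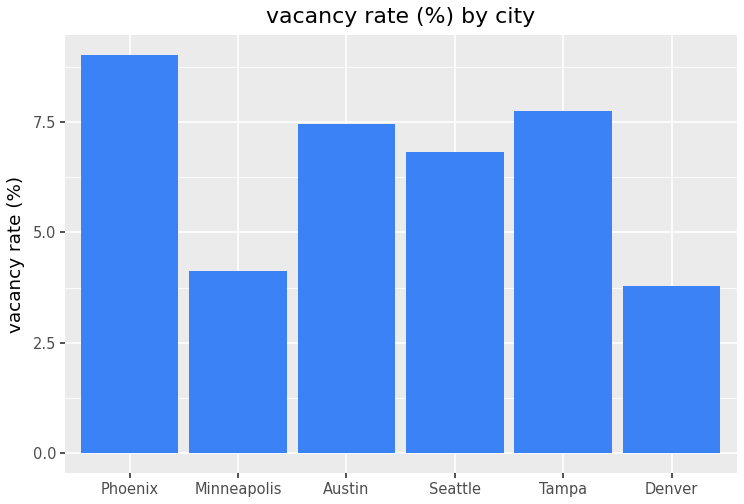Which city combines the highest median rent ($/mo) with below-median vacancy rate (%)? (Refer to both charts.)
Chart 2 median vacancy rate (%) ≈ 7; below-median cities: Minneapolis, Seattle, Denver. Among those, Denver has the highest median rent ($/mo) (≈ 2000).

Denver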